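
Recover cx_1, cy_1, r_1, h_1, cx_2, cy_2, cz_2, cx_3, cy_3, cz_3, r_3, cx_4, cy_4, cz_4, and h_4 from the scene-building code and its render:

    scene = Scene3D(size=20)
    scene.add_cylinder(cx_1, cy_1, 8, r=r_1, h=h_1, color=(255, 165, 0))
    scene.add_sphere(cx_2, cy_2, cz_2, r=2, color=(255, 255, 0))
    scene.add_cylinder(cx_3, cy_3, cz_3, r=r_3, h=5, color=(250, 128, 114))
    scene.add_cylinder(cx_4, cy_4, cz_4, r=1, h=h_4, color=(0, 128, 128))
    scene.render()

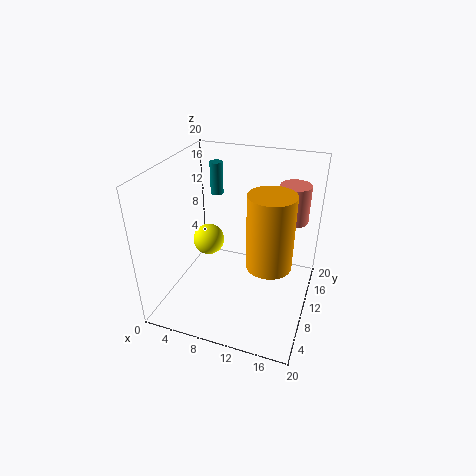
cx_1 = 15
cy_1 = 8
r_1 = 3
h_1 = 10
cx_2 = 7
cy_2 = 7
cz_2 = 11
cx_3 = 17
cy_3 = 12
cz_3 = 13
r_3 = 2
cx_4 = 4
cy_4 = 17
cz_4 = 13
h_4 = 5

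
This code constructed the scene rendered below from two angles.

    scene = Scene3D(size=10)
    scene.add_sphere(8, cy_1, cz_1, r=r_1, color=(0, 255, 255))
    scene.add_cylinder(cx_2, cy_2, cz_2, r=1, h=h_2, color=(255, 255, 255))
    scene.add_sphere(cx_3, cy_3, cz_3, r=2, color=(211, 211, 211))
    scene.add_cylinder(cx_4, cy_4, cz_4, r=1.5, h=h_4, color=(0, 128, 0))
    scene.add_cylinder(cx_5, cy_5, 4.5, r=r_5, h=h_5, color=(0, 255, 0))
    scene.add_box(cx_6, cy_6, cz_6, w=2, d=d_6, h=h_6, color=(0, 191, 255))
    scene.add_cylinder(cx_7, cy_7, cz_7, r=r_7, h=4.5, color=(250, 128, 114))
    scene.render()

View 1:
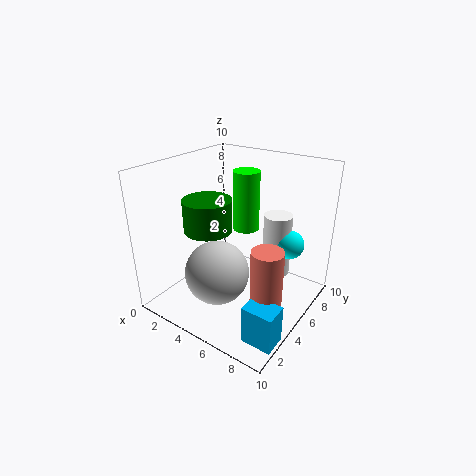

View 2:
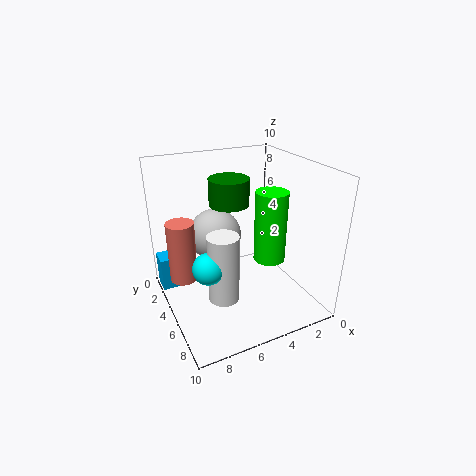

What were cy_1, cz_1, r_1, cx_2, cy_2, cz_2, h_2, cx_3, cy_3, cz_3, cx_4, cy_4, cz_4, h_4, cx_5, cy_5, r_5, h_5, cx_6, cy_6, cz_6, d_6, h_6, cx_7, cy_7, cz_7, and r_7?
cy_1 = 7, cz_1 = 4.5, r_1 = 1, cx_2 = 7, cy_2 = 7, cz_2 = 2, h_2 = 4.5, cx_3 = 5.5, cy_3 = 2, cz_3 = 4, cx_4 = 4.5, cy_4 = 2.5, cz_4 = 6.5, h_4 = 2, cx_5 = 4, cy_5 = 7.5, r_5 = 1, h_5 = 4.5, cx_6 = 8, cy_6 = 1, cz_6 = 0.5, d_6 = 1.5, h_6 = 2.5, cx_7 = 8.5, cy_7 = 3, cz_7 = 1.5, r_7 = 1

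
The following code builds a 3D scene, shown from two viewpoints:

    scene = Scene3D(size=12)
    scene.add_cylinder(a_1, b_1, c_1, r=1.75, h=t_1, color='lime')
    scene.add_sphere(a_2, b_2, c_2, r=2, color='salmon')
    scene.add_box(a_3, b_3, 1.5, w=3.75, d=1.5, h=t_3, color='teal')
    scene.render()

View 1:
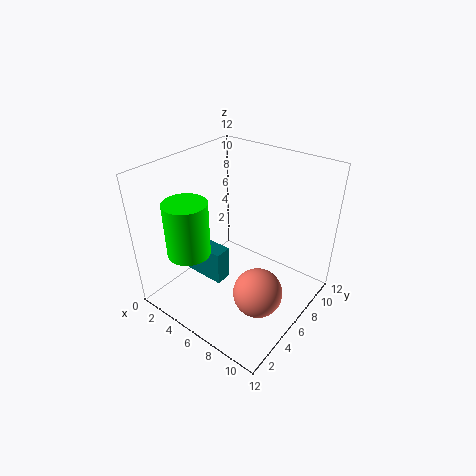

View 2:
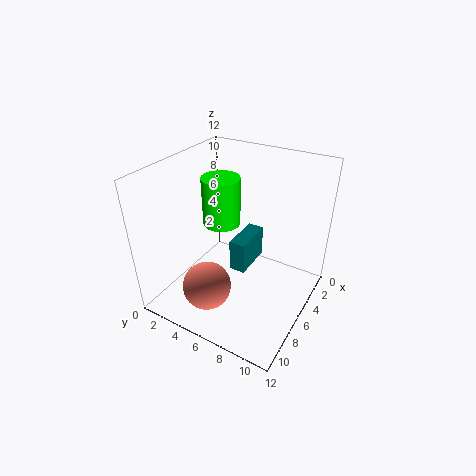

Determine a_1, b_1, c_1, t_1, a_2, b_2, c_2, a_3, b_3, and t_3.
a_1 = 3.5
b_1 = 2.75
c_1 = 5.25
t_1 = 4.5
a_2 = 9
b_2 = 4.75
c_2 = 2.5
a_3 = 1.25
b_3 = 4.5
t_3 = 3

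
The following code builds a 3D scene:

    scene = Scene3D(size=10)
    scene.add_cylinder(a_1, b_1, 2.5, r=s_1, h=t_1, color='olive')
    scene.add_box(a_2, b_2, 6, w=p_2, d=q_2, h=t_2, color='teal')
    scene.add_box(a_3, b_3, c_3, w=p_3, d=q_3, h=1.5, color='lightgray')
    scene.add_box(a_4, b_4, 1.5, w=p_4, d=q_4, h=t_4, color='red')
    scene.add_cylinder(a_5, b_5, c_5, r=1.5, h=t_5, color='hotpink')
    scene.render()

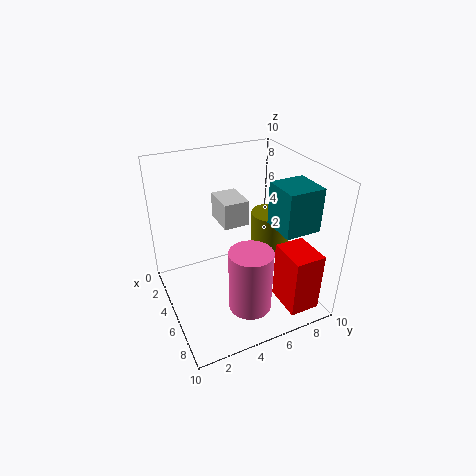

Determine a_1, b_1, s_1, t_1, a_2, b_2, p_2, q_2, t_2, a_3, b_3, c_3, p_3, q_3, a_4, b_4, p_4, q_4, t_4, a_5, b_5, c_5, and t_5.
a_1 = 3.5
b_1 = 8.5
s_1 = 1.5
t_1 = 3
a_2 = 5.5
b_2 = 7
p_2 = 2.5
q_2 = 2.5
t_2 = 3
a_3 = 5.5
b_3 = 3
c_3 = 7.5
p_3 = 2
q_3 = 1.5
a_4 = 7.5
b_4 = 6.5
p_4 = 2.5
q_4 = 2
t_4 = 4
a_5 = 7
b_5 = 5
c_5 = 0.5
t_5 = 4.5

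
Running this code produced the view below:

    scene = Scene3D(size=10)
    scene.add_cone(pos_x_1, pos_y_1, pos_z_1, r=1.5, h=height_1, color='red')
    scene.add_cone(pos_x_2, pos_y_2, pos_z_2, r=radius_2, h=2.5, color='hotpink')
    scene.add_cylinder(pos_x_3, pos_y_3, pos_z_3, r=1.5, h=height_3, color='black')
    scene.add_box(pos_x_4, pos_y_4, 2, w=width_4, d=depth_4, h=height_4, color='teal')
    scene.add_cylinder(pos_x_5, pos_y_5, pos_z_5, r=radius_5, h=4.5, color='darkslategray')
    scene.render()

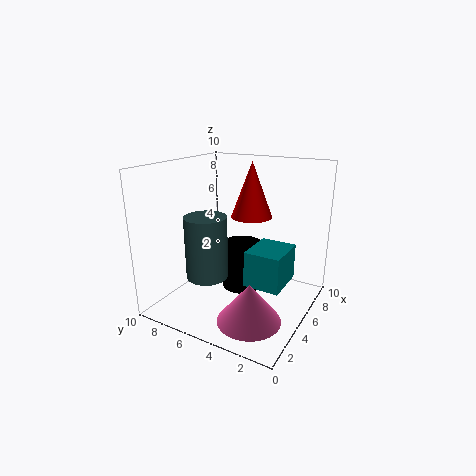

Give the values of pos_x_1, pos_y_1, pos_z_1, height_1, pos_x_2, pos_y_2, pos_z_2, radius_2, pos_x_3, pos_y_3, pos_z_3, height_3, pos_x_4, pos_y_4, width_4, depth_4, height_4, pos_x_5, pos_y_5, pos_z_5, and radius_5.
pos_x_1 = 7
pos_y_1 = 5
pos_z_1 = 6
height_1 = 4
pos_x_2 = 2
pos_y_2 = 2.5
pos_z_2 = 1
radius_2 = 2
pos_x_3 = 6.5
pos_y_3 = 5.5
pos_z_3 = 0.5
height_3 = 3.5
pos_x_4 = 4
pos_y_4 = 1.5
width_4 = 3
depth_4 = 2.5
height_4 = 2.5
pos_x_5 = 4
pos_y_5 = 7
pos_z_5 = 2
radius_5 = 1.5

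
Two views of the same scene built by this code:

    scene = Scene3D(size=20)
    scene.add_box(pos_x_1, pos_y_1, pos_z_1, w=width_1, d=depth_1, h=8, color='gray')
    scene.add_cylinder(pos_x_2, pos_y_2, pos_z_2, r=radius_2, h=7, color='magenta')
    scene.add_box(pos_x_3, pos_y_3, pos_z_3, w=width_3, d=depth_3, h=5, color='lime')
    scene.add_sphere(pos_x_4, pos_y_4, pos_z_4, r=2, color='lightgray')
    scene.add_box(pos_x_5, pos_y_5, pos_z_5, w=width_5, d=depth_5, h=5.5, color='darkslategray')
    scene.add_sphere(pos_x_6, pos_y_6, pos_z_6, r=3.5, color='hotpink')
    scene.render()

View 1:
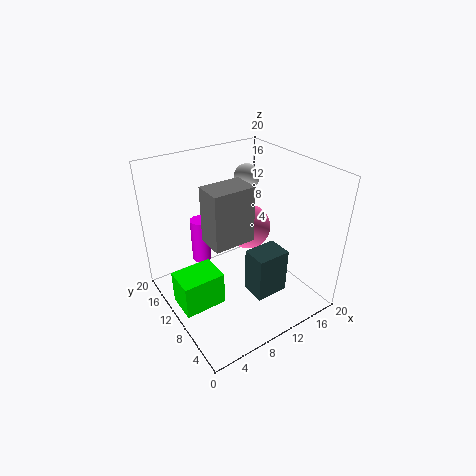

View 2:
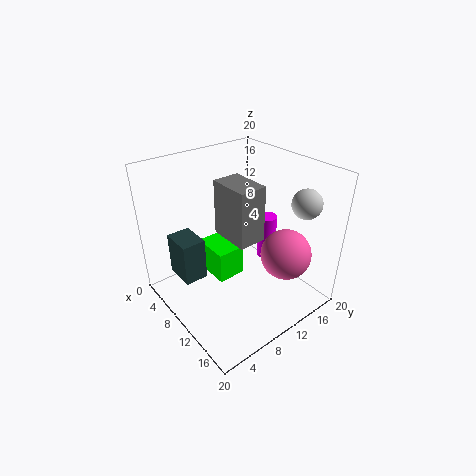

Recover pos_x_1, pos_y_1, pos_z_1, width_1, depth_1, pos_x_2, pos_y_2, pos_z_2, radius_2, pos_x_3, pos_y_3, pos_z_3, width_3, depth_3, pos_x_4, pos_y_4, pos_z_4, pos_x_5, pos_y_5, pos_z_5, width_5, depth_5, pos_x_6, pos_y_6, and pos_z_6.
pos_x_1 = 6
pos_y_1 = 9
pos_z_1 = 9.5
width_1 = 6
depth_1 = 4
pos_x_2 = 8
pos_y_2 = 17.5
pos_z_2 = 3
radius_2 = 1.5
pos_x_3 = 1
pos_y_3 = 9
pos_z_3 = 0.5
width_3 = 6
depth_3 = 4.5
pos_x_4 = 16
pos_y_4 = 16.5
pos_z_4 = 15.5
pos_x_5 = 7
pos_y_5 = 1
pos_z_5 = 7
width_5 = 4
depth_5 = 3
pos_x_6 = 15
pos_y_6 = 14.5
pos_z_6 = 8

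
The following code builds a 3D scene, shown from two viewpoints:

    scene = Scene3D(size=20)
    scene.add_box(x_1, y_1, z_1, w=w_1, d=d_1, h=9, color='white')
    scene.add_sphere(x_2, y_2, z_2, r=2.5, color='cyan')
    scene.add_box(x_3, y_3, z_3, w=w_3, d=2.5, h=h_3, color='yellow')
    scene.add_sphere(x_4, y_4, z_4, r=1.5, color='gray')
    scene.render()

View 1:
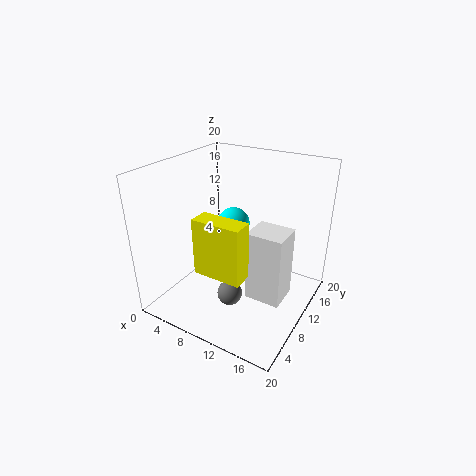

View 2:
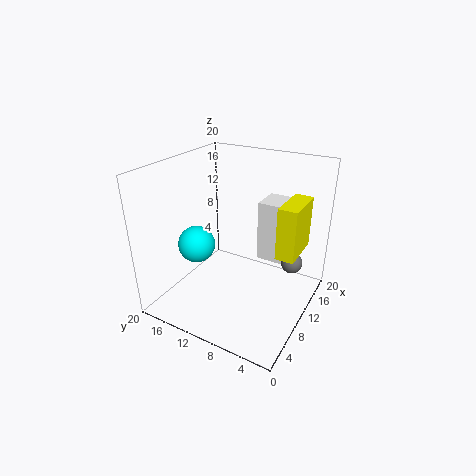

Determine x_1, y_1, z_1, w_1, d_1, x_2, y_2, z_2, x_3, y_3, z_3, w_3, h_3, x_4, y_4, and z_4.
x_1 = 14
y_1 = 5
z_1 = 5
w_1 = 4.5
d_1 = 4
x_2 = 6.5
y_2 = 14.5
z_2 = 9.5
x_3 = 9
y_3 = 1.5
z_3 = 9
w_3 = 6
h_3 = 7
x_4 = 13
y_4 = 3
z_4 = 6.5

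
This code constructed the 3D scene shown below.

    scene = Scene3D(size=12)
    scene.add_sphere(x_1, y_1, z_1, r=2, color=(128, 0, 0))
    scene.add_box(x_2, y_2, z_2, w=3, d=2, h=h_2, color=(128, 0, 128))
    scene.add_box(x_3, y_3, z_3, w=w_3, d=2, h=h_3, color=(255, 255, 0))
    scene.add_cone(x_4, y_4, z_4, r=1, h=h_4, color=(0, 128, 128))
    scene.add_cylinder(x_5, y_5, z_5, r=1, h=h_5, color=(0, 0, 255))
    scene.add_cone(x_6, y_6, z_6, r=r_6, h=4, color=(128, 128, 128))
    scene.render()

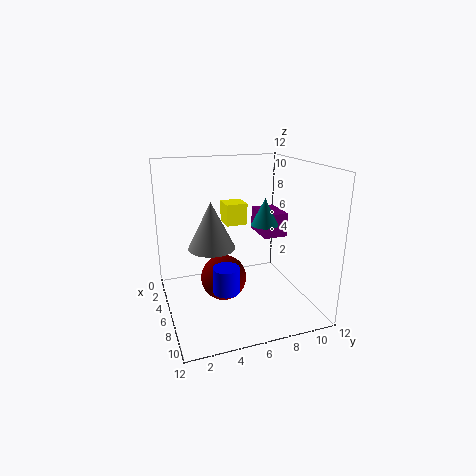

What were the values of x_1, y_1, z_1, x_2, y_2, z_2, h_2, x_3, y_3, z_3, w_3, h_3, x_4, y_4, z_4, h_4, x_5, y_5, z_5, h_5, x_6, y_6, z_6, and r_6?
x_1 = 5, y_1 = 5, z_1 = 2, x_2 = 4, y_2 = 8, z_2 = 6, h_2 = 2, x_3 = 1, y_3 = 6, z_3 = 6, w_3 = 2, h_3 = 2, x_4 = 9, y_4 = 7, z_4 = 8, h_4 = 2, x_5 = 9, y_5 = 4, z_5 = 3, h_5 = 2, x_6 = 5, y_6 = 4, z_6 = 5, r_6 = 2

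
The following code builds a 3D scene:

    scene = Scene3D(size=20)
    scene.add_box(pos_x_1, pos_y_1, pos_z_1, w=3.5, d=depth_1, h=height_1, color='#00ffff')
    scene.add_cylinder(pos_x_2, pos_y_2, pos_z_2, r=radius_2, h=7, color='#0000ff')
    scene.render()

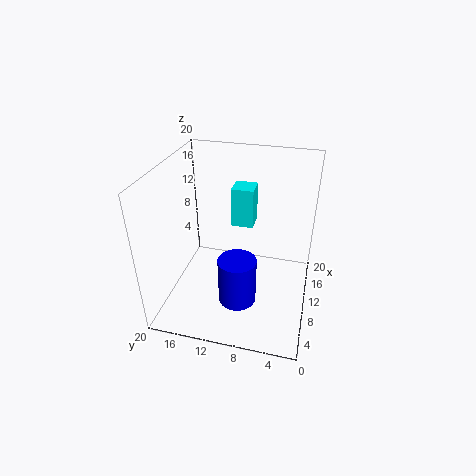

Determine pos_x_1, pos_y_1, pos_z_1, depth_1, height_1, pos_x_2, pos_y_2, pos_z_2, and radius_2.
pos_x_1 = 16.25; pos_y_1 = 9.25; pos_z_1 = 8; depth_1 = 3.5; height_1 = 6.25; pos_x_2 = 8.5; pos_y_2 = 9.75; pos_z_2 = 0.25; radius_2 = 2.75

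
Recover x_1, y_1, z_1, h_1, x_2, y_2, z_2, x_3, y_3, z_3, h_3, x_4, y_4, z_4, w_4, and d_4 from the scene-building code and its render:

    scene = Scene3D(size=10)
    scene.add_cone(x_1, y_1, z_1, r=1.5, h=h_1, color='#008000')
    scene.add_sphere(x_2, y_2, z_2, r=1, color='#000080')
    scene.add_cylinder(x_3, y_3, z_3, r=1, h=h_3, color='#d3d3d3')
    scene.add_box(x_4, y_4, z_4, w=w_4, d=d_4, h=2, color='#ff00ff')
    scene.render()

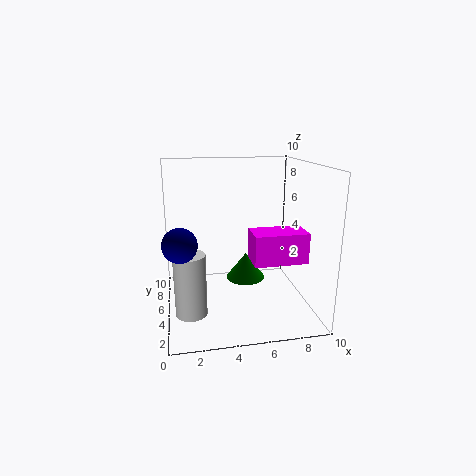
x_1 = 6, y_1 = 7, z_1 = 1, h_1 = 2, x_2 = 1, y_2 = 1.5, z_2 = 6, x_3 = 1.5, y_3 = 2.5, z_3 = 1, h_3 = 4, x_4 = 5.5, y_4 = 2, z_4 = 4, w_4 = 3.5, d_4 = 2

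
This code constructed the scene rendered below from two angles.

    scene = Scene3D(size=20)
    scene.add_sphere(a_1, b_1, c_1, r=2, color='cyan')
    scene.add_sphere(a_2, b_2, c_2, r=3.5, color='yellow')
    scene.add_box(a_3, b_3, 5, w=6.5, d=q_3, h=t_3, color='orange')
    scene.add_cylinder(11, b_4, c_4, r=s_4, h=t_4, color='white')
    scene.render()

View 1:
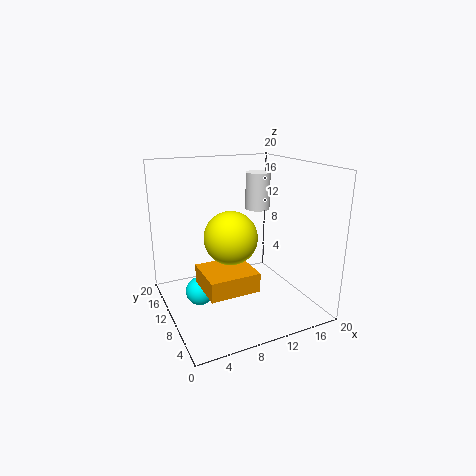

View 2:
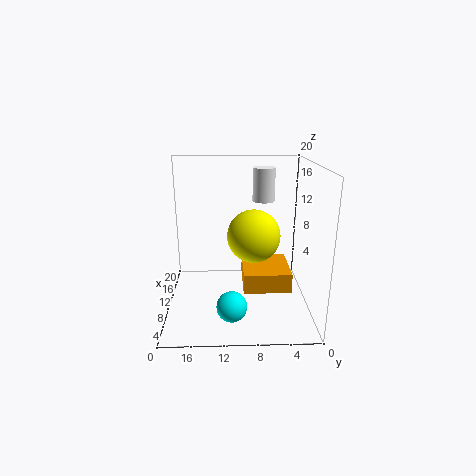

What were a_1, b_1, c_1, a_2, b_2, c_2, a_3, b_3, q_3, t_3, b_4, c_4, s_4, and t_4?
a_1 = 4.5; b_1 = 11; c_1 = 2.5; a_2 = 8; b_2 = 8; c_2 = 11; a_3 = 3.5; b_3 = 3.5; q_3 = 6; t_3 = 2.5; b_4 = 6.5; c_4 = 15; s_4 = 1.5; t_4 = 4.5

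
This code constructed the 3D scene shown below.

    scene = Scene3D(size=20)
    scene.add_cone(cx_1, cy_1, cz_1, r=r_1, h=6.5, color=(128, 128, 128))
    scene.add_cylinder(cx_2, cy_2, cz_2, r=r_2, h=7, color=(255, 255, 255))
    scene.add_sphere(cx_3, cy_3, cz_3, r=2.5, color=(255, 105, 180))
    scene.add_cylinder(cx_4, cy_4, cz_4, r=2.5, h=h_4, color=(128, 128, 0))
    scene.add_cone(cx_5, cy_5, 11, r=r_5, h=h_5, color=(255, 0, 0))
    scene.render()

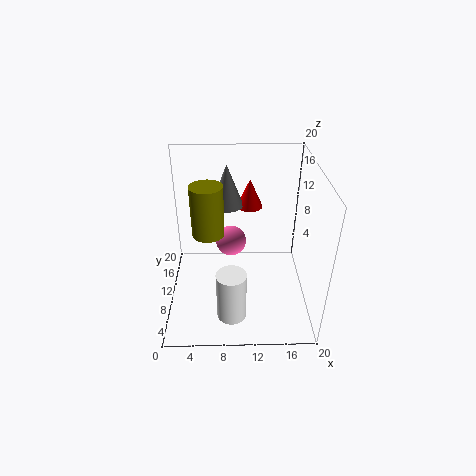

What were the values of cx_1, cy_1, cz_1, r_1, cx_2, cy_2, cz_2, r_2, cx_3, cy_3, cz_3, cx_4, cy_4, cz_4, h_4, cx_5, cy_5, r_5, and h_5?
cx_1 = 8.5, cy_1 = 17, cz_1 = 11.5, r_1 = 2.5, cx_2 = 9, cy_2 = 4.5, cz_2 = 1, r_2 = 2, cx_3 = 9, cy_3 = 17.5, cz_3 = 4.5, cx_4 = 5.5, cy_4 = 15, cz_4 = 7.5, h_4 = 8, cx_5 = 12, cy_5 = 17.5, r_5 = 2, h_5 = 4.5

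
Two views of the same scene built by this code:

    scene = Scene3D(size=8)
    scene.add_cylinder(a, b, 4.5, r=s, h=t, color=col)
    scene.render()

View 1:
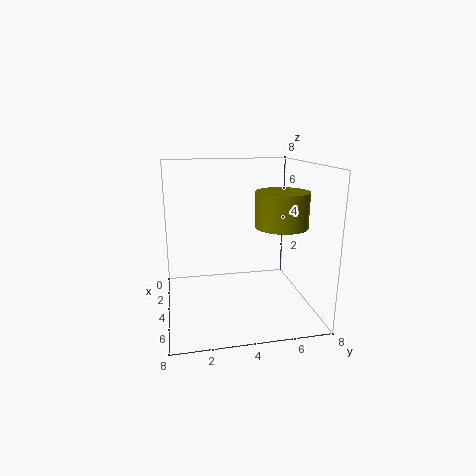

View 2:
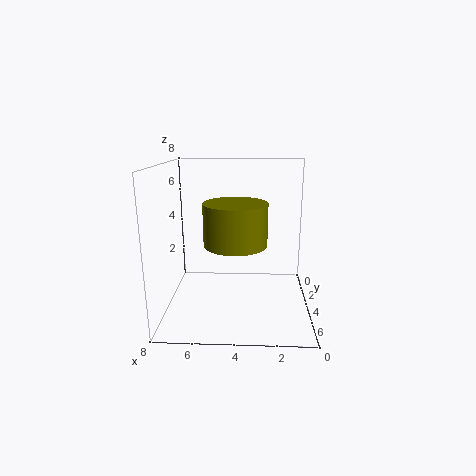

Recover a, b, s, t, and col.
a = 4, b = 6.5, s = 1.5, t = 2, col = 'olive'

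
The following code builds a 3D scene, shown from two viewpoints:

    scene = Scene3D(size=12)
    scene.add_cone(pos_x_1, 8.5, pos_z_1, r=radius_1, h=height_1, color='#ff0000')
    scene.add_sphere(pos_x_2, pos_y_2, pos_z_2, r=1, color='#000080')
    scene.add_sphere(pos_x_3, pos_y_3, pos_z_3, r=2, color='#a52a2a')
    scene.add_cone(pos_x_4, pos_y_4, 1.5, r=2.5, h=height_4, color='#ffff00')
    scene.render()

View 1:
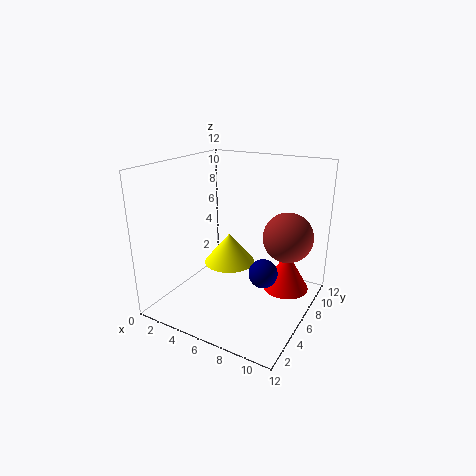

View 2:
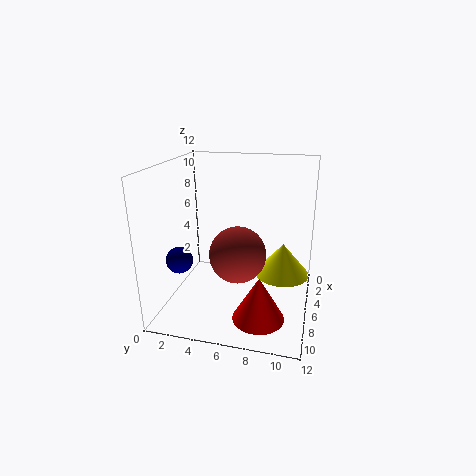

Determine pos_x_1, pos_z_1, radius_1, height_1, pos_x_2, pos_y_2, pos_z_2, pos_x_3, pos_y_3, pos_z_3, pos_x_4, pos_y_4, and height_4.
pos_x_1 = 9.5; pos_z_1 = 1; radius_1 = 2; height_1 = 3.5; pos_x_2 = 10; pos_y_2 = 2.5; pos_z_2 = 5.5; pos_x_3 = 10; pos_y_3 = 7; pos_z_3 = 6.5; pos_x_4 = 3; pos_y_4 = 9.5; height_4 = 3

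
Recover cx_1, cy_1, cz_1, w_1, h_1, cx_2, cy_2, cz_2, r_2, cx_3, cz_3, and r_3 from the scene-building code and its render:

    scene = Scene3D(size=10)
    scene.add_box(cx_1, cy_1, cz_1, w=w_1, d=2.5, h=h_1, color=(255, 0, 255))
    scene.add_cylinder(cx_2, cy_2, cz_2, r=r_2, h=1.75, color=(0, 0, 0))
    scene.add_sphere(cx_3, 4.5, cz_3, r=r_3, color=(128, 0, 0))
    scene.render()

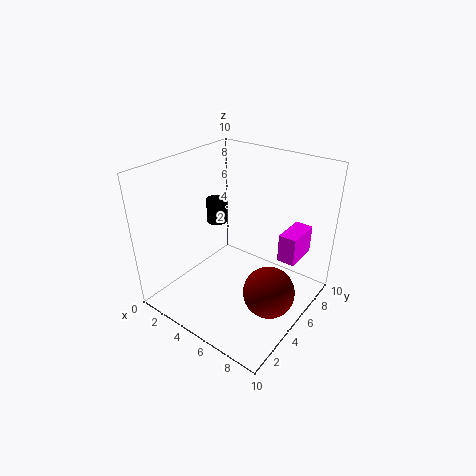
cx_1 = 7.5, cy_1 = 6.25, cz_1 = 3.5, w_1 = 1.25, h_1 = 2, cx_2 = 2.5, cy_2 = 5.75, cz_2 = 5.25, r_2 = 0.75, cx_3 = 8, cz_3 = 2, r_3 = 1.75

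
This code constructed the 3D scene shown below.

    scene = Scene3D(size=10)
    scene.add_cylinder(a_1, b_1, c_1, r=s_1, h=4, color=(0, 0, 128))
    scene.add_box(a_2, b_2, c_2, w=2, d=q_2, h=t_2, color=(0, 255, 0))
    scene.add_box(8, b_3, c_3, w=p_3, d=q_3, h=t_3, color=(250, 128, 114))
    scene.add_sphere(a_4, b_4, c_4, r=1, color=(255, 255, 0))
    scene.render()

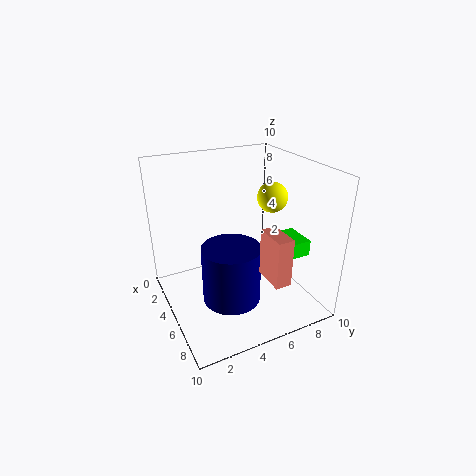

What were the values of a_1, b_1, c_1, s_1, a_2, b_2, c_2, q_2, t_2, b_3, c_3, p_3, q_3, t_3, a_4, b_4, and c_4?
a_1 = 6
b_1 = 4
c_1 = 1
s_1 = 2
a_2 = 7
b_2 = 6
c_2 = 5
q_2 = 2
t_2 = 1
b_3 = 5
c_3 = 4
p_3 = 2
q_3 = 1
t_3 = 3
a_4 = 6
b_4 = 7
c_4 = 8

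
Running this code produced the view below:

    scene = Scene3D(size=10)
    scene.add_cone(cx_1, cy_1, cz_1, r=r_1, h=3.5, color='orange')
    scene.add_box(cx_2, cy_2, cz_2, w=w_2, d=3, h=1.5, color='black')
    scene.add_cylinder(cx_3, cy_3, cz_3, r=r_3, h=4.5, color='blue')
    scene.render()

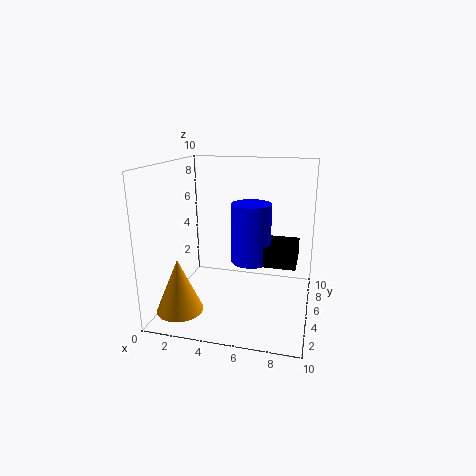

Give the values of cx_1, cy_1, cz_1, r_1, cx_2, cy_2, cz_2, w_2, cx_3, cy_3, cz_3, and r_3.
cx_1 = 2, cy_1 = 1.5, cz_1 = 1, r_1 = 1.5, cx_2 = 6.5, cy_2 = 6, cz_2 = 2.5, w_2 = 2.5, cx_3 = 5.5, cy_3 = 7, cz_3 = 2.5, r_3 = 1.5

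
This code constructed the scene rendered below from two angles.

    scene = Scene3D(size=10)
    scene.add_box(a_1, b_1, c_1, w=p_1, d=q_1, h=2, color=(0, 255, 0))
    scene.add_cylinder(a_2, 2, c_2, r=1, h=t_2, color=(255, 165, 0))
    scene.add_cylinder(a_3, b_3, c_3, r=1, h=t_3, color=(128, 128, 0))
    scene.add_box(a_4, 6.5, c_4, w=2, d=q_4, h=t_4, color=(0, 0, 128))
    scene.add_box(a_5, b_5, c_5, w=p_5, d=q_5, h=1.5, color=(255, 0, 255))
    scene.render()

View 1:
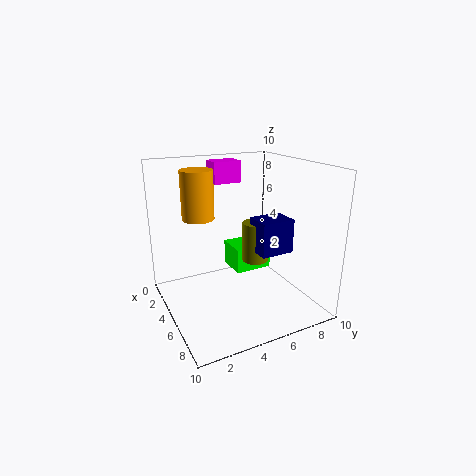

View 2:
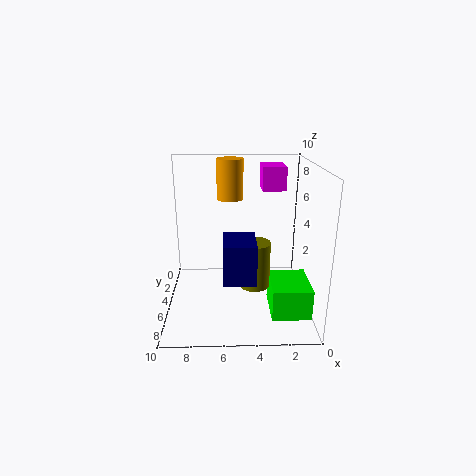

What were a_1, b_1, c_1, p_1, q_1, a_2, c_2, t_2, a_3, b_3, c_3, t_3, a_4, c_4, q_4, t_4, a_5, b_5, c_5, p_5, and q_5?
a_1 = 0.5, b_1 = 6, c_1 = 1, p_1 = 2.5, q_1 = 3, a_2 = 5.5, c_2 = 7, t_2 = 3, a_3 = 4, b_3 = 7, c_3 = 2.5, t_3 = 3, a_4 = 4, c_4 = 3.5, q_4 = 2.5, t_4 = 2.5, a_5 = 2, b_5 = 4, c_5 = 8.5, p_5 = 1.5, q_5 = 2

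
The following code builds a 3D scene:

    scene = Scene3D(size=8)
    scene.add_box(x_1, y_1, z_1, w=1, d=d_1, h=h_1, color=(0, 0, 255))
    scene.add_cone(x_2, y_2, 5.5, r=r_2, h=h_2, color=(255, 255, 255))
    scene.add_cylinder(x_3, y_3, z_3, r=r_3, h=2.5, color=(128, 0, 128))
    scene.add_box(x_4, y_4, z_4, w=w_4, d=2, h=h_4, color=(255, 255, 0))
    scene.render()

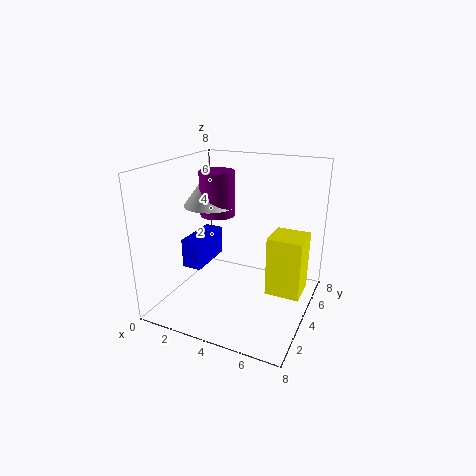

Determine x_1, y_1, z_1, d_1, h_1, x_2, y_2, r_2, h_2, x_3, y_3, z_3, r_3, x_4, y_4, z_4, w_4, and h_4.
x_1 = 2, y_1 = 1.5, z_1 = 3, d_1 = 2.5, h_1 = 1.5, x_2 = 2, y_2 = 4.5, r_2 = 1.5, h_2 = 2, x_3 = 2.5, y_3 = 4.5, z_3 = 5, r_3 = 1, x_4 = 5.5, y_4 = 4.5, z_4 = 0.5, w_4 = 2, h_4 = 3.5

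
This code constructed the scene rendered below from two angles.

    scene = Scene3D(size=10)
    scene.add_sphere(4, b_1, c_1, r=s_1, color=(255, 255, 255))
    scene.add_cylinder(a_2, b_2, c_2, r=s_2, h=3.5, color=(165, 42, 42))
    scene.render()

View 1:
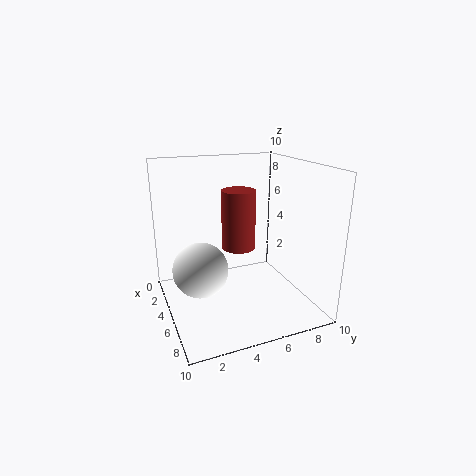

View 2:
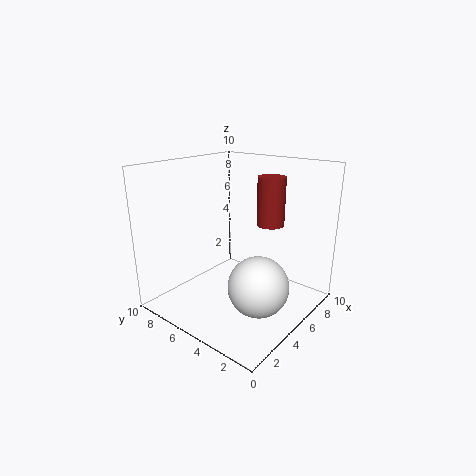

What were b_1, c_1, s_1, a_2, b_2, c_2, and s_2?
b_1 = 2.5; c_1 = 2.5; s_1 = 2; a_2 = 7.5; b_2 = 4; c_2 = 5.5; s_2 = 1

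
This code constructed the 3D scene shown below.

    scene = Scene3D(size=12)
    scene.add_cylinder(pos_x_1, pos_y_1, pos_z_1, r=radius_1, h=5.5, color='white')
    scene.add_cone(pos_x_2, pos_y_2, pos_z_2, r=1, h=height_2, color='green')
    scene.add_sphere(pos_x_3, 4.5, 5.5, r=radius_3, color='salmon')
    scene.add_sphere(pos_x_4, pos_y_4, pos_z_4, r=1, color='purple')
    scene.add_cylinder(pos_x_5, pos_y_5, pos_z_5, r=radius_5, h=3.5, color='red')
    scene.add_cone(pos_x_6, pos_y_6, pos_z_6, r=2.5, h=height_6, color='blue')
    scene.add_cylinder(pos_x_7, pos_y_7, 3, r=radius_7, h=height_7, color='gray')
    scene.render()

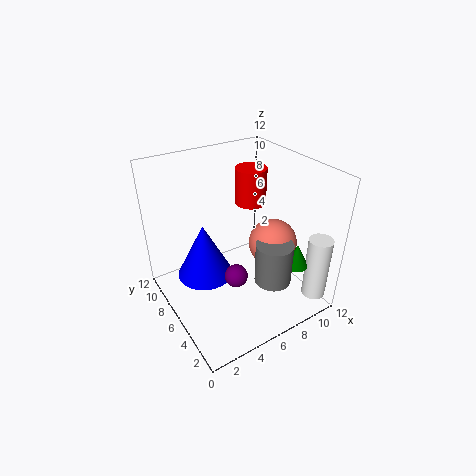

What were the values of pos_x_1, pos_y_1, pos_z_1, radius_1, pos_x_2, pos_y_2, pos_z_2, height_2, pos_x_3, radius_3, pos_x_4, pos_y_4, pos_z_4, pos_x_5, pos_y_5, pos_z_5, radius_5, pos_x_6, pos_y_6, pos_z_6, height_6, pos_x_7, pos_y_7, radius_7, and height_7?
pos_x_1 = 11; pos_y_1 = 1.5; pos_z_1 = 1; radius_1 = 1; pos_x_2 = 9.5; pos_y_2 = 2.5; pos_z_2 = 4; height_2 = 2; pos_x_3 = 8.5; radius_3 = 2; pos_x_4 = 5.5; pos_y_4 = 5.5; pos_z_4 = 2.5; pos_x_5 = 10; pos_y_5 = 10; pos_z_5 = 6.5; radius_5 = 1.5; pos_x_6 = 4; pos_y_6 = 8.5; pos_z_6 = 1.5; height_6 = 5; pos_x_7 = 7.5; pos_y_7 = 3; radius_7 = 1.5; height_7 = 3.5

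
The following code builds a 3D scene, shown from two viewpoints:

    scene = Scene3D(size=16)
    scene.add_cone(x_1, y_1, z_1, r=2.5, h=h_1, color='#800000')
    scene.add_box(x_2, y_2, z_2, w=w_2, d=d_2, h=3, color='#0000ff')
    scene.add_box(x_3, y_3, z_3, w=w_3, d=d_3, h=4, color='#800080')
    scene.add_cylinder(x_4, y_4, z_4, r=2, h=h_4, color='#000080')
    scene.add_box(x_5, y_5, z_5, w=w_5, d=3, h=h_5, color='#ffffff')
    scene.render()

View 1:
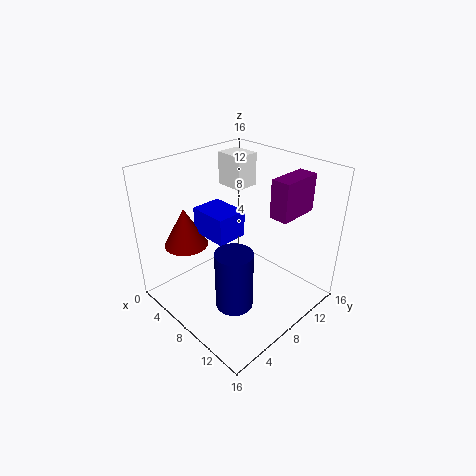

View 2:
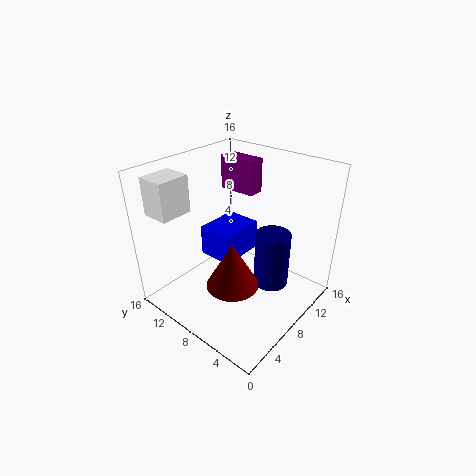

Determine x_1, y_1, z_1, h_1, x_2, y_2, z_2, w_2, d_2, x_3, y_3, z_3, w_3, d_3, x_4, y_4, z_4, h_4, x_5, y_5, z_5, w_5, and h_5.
x_1 = 3; y_1 = 4.5; z_1 = 6.5; h_1 = 4.5; x_2 = 3.5; y_2 = 5.5; z_2 = 8; w_2 = 4.5; d_2 = 3.5; x_3 = 11.5; y_3 = 9; z_3 = 11.5; w_3 = 2; d_3 = 4.5; x_4 = 10.5; y_4 = 5; z_4 = 2; h_4 = 6.5; x_5 = 1; y_5 = 11.5; z_5 = 11.5; w_5 = 3.5; h_5 = 4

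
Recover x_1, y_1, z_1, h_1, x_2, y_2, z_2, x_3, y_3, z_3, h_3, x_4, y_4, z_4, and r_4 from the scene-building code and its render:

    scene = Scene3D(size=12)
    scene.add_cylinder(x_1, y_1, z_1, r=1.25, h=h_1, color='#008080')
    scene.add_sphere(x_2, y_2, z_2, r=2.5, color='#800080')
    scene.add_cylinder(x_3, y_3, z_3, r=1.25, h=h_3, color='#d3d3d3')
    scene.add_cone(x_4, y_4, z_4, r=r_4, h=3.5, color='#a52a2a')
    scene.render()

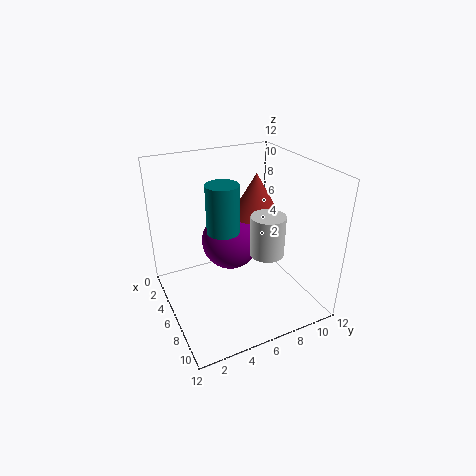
x_1 = 7, y_1 = 4.25, z_1 = 7.5, h_1 = 3.75, x_2 = 4.5, y_2 = 6, z_2 = 5, x_3 = 9.75, y_3 = 6.5, z_3 = 6.5, h_3 = 3, x_4 = 5.75, y_4 = 7.75, z_4 = 7.75, r_4 = 2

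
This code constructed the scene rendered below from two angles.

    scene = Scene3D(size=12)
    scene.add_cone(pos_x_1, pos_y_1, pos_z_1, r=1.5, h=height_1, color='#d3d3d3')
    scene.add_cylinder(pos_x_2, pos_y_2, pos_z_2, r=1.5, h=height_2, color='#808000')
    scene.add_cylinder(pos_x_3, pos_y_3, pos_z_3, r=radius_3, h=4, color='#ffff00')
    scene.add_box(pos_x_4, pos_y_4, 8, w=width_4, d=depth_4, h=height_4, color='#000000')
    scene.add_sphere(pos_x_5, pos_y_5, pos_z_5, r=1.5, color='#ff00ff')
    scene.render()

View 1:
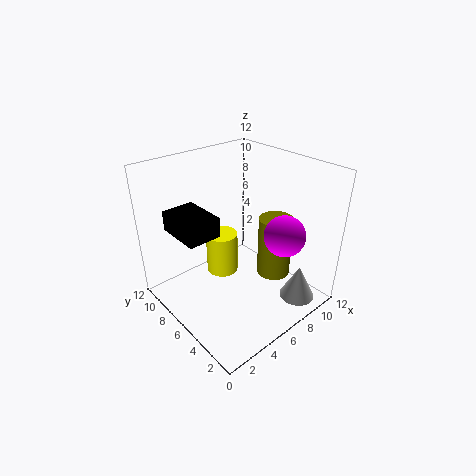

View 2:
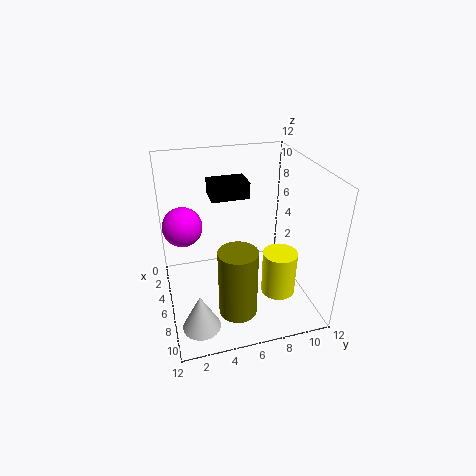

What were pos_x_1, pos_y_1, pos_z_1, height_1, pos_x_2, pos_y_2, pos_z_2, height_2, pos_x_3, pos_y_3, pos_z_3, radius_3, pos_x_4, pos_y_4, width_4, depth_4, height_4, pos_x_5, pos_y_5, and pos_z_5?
pos_x_1 = 9.5
pos_y_1 = 2
pos_z_1 = 0.5
height_1 = 3
pos_x_2 = 9.5
pos_y_2 = 5
pos_z_2 = 1.5
height_2 = 5.5
pos_x_3 = 7
pos_y_3 = 9.5
pos_z_3 = 0.5
radius_3 = 1.5
pos_x_4 = 0.5
pos_y_4 = 4.5
width_4 = 2.5
depth_4 = 3.5
height_4 = 1.5
pos_x_5 = 6.5
pos_y_5 = 1.5
pos_z_5 = 8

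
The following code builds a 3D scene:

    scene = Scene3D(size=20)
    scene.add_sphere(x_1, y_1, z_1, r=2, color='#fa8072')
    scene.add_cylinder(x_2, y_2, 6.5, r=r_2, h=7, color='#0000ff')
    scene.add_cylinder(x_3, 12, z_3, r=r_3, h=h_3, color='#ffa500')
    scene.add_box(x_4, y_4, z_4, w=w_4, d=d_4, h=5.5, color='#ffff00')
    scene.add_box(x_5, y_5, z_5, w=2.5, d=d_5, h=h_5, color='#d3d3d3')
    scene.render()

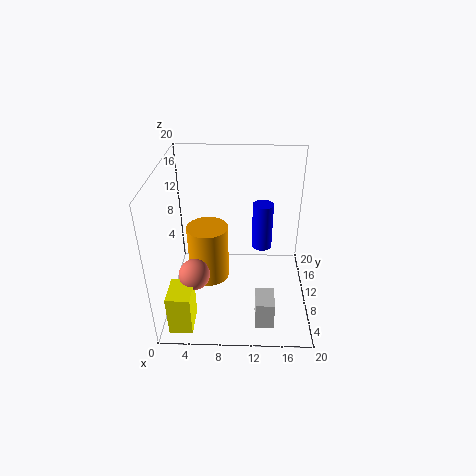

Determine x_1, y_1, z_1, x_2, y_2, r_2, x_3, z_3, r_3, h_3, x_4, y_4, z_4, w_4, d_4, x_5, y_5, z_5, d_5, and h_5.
x_1 = 4.5, y_1 = 5, z_1 = 7.5, x_2 = 13.5, y_2 = 13.5, r_2 = 1.5, x_3 = 5.5, z_3 = 2, r_3 = 3, h_3 = 8.5, x_4 = 1.5, y_4 = 0.5, z_4 = 1.5, w_4 = 3, d_4 = 4, x_5 = 12.5, y_5 = 2.5, z_5 = 0.5, d_5 = 3.5, h_5 = 4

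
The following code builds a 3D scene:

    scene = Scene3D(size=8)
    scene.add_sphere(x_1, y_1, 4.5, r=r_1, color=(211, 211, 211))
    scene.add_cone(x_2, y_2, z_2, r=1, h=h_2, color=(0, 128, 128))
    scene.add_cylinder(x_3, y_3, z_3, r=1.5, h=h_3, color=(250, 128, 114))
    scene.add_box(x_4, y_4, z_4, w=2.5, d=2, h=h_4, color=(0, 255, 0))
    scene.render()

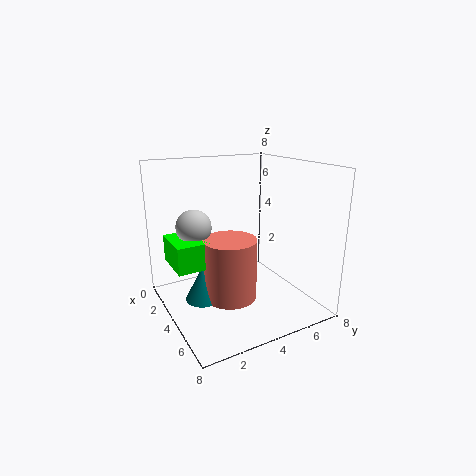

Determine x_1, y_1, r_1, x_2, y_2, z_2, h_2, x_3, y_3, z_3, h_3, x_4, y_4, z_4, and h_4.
x_1 = 2.5, y_1 = 2, r_1 = 1, x_2 = 3.5, y_2 = 2, z_2 = 0.5, h_2 = 2, x_3 = 4, y_3 = 3.5, z_3 = 0.5, h_3 = 3.5, x_4 = 1.5, y_4 = 0.5, z_4 = 2.5, h_4 = 1.5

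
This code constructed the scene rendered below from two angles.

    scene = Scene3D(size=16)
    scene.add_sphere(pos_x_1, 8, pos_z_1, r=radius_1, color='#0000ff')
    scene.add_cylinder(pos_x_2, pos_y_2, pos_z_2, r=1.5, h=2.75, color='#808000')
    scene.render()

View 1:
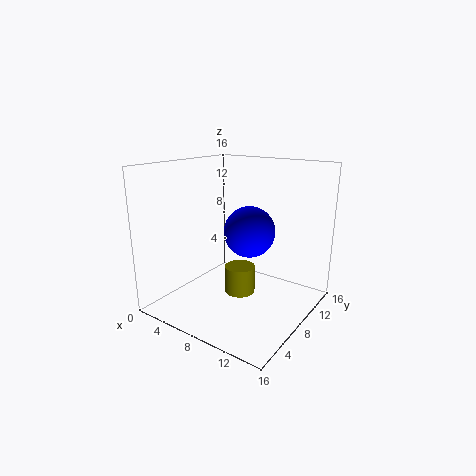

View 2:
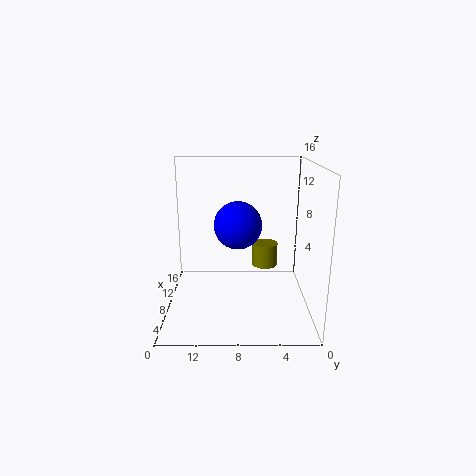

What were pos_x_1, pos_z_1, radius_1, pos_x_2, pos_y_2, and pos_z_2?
pos_x_1 = 9.5
pos_z_1 = 9
radius_1 = 2.75
pos_x_2 = 10.5
pos_y_2 = 4.75
pos_z_2 = 3.75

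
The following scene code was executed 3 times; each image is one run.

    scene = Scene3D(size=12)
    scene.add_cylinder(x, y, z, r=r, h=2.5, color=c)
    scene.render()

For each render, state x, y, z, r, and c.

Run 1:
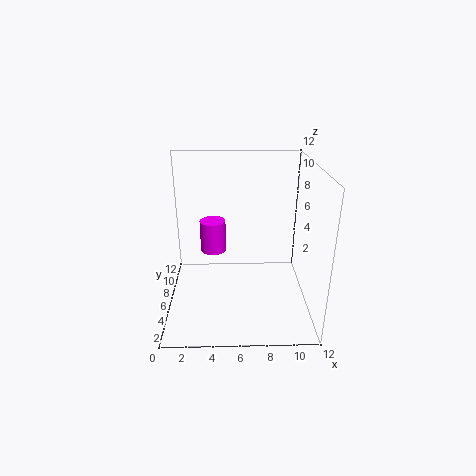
x = 4
y = 5
z = 5.5
r = 1
c = 'magenta'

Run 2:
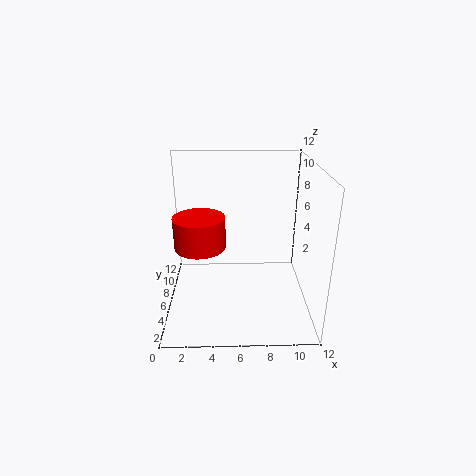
x = 3
y = 4.5
z = 6
r = 2
c = 'red'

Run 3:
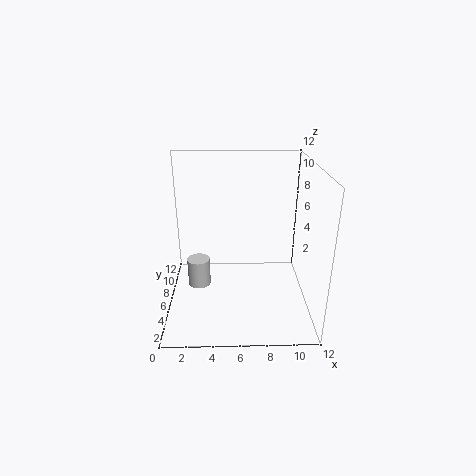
x = 2.5
y = 7
z = 1
r = 1
c = 'lightgray'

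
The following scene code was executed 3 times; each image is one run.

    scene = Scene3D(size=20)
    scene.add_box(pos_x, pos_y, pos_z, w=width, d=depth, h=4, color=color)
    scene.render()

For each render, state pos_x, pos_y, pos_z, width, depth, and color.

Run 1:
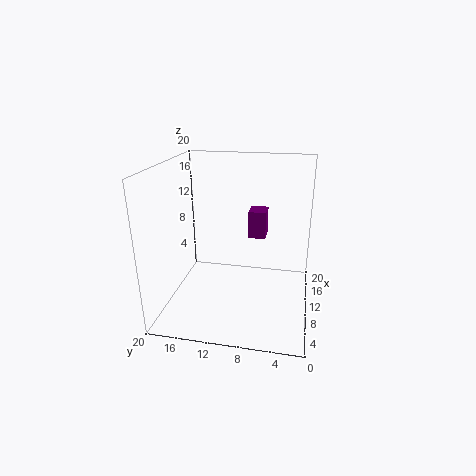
pos_x = 12.5; pos_y = 6.5; pos_z = 9; width = 3; depth = 2.5; color = 'purple'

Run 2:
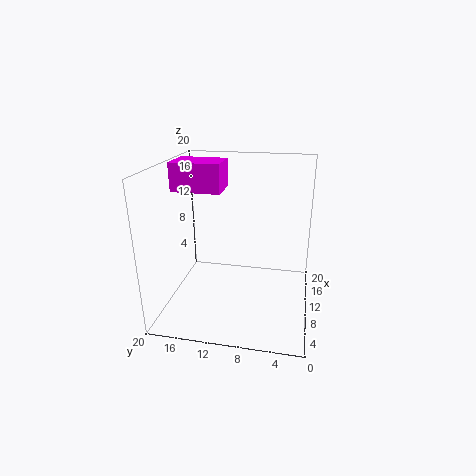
pos_x = 10; pos_y = 12.5; pos_z = 16; width = 5; depth = 7; color = 'magenta'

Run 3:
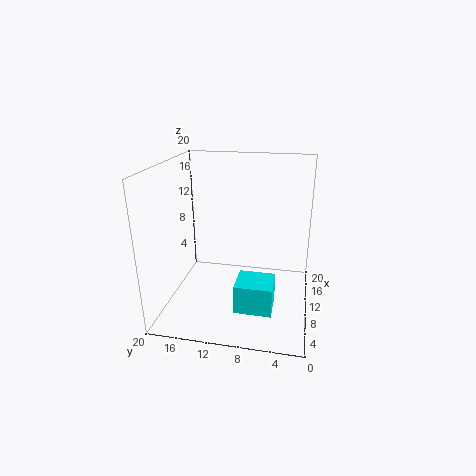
pos_x = 4.5; pos_y = 4.5; pos_z = 1.5; width = 4.5; depth = 5; color = 'cyan'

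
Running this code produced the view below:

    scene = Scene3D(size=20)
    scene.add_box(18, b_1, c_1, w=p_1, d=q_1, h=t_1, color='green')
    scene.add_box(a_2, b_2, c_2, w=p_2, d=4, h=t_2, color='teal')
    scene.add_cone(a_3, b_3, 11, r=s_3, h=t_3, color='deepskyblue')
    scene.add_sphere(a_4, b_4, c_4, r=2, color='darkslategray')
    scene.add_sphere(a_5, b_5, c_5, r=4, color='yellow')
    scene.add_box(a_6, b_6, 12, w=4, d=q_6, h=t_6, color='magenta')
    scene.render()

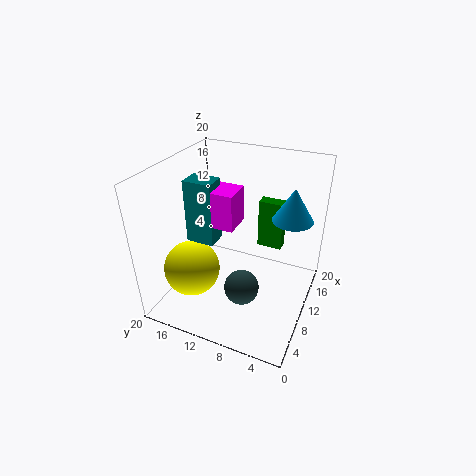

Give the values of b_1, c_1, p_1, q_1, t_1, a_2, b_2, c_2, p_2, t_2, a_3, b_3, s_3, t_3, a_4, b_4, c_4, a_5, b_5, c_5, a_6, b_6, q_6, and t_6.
b_1 = 6, c_1 = 4, p_1 = 2, q_1 = 4, t_1 = 8, a_2 = 8, b_2 = 13, c_2 = 9, p_2 = 3, t_2 = 9, a_3 = 16, b_3 = 4, s_3 = 3, t_3 = 5, a_4 = 2, b_4 = 6, c_4 = 9, a_5 = 7, b_5 = 16, c_5 = 5, a_6 = 8, b_6 = 10, q_6 = 7, t_6 = 5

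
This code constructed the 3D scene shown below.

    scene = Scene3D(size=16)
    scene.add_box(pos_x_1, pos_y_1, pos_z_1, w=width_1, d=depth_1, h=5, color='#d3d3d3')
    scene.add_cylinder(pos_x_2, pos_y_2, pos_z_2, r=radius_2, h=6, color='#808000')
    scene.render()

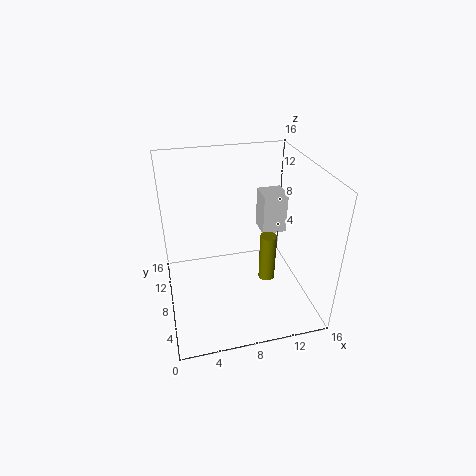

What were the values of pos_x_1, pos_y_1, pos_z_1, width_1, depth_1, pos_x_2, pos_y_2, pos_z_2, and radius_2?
pos_x_1 = 12
pos_y_1 = 11
pos_z_1 = 6
width_1 = 3
depth_1 = 3
pos_x_2 = 12
pos_y_2 = 9
pos_z_2 = 1
radius_2 = 1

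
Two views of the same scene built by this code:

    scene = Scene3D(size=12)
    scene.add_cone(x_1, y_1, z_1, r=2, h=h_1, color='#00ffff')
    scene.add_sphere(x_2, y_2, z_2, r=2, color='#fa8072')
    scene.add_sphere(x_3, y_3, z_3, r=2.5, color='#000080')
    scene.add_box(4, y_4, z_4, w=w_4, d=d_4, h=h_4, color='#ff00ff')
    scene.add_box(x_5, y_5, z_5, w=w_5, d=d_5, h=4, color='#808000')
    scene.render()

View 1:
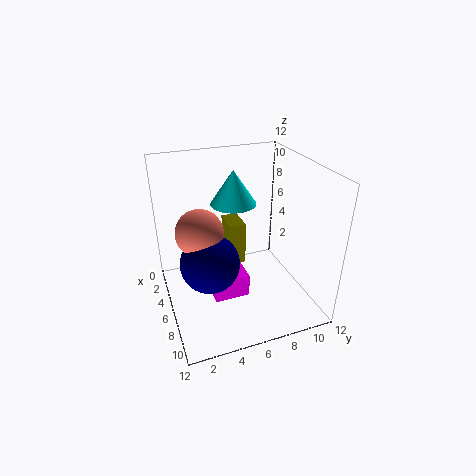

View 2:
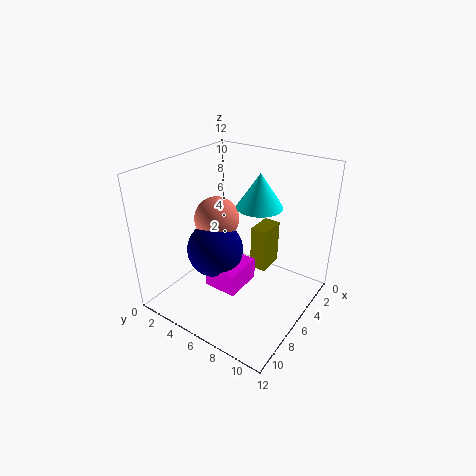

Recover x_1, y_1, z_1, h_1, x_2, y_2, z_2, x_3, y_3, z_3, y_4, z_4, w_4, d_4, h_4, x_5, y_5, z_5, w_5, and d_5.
x_1 = 3.5
y_1 = 6.5
z_1 = 8
h_1 = 3
x_2 = 5
y_2 = 3
z_2 = 6.5
x_3 = 6
y_3 = 3.5
z_3 = 4
y_4 = 3.5
z_4 = 1
w_4 = 3.5
d_4 = 3
h_4 = 2
x_5 = 1.5
y_5 = 6
z_5 = 2
w_5 = 2.5
d_5 = 1.5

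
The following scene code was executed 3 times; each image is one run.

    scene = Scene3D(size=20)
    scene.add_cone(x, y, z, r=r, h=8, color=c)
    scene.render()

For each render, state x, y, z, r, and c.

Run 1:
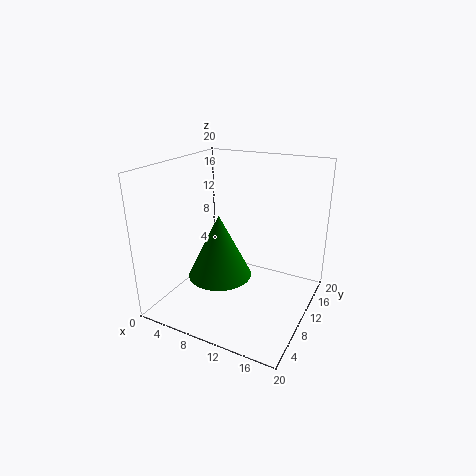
x = 10; y = 5; z = 7; r = 4; c = 'green'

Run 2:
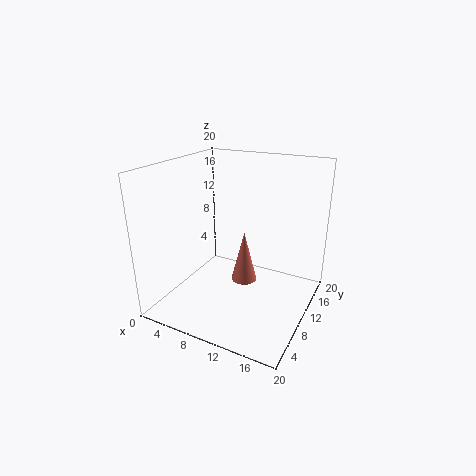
x = 9; y = 14; z = 1; r = 2; c = 'salmon'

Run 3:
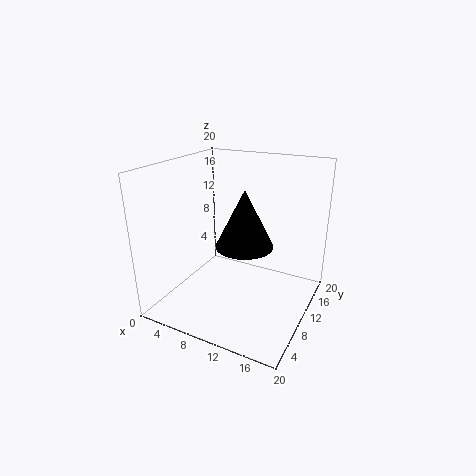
x = 11; y = 10; z = 9; r = 4; c = 'black'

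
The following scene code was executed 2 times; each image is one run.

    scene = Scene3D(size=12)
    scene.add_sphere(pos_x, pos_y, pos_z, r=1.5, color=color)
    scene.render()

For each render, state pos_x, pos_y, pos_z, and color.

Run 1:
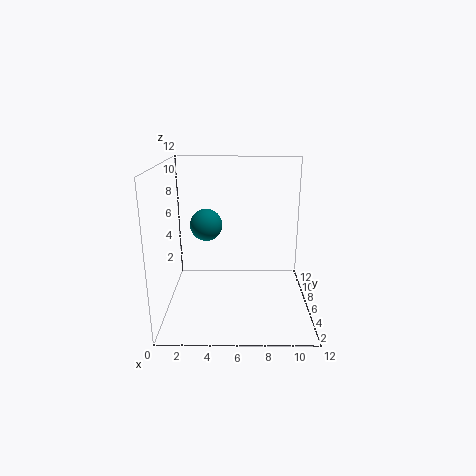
pos_x = 3, pos_y = 9.5, pos_z = 6, color = 'teal'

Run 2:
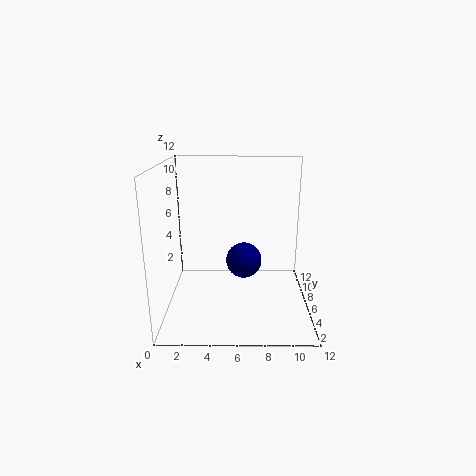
pos_x = 6.5, pos_y = 6, pos_z = 4, color = 'navy'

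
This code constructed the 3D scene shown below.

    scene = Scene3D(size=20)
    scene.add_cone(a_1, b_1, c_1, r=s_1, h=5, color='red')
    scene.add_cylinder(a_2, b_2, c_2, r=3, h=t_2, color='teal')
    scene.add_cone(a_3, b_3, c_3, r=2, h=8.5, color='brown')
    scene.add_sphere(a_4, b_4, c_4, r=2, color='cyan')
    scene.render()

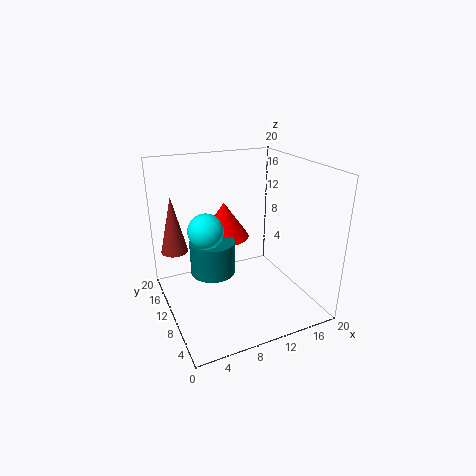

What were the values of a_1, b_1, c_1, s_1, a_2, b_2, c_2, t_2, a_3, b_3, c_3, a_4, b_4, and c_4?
a_1 = 9
b_1 = 12.5
c_1 = 9.5
s_1 = 3.5
a_2 = 6
b_2 = 9.5
c_2 = 6
t_2 = 4.5
a_3 = 2.5
b_3 = 16.5
c_3 = 6.5
a_4 = 3.5
b_4 = 4.5
c_4 = 14.5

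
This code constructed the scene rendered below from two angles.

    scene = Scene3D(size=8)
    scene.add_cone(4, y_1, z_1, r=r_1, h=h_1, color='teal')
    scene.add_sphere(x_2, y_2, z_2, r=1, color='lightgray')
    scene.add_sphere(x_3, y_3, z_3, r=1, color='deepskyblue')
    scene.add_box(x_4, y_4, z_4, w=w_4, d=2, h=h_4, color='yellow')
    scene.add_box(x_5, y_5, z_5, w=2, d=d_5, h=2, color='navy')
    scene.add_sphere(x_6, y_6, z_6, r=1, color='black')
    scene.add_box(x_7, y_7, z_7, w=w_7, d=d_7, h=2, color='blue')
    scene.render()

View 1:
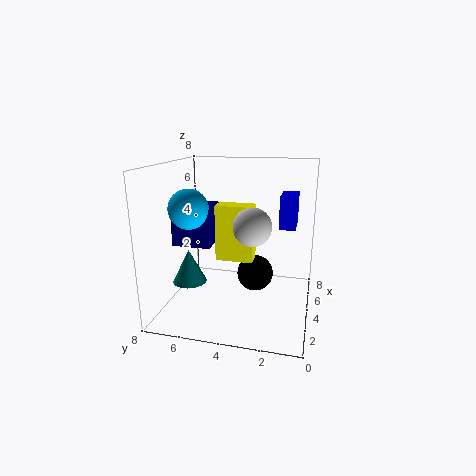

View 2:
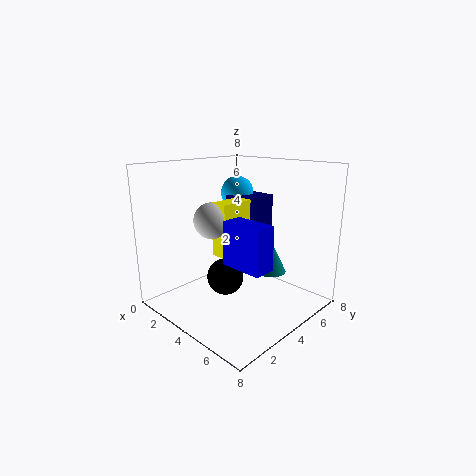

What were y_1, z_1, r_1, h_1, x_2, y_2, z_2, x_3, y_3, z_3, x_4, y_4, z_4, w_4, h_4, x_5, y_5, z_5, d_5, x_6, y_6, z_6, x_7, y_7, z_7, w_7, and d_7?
y_1 = 7; z_1 = 1; r_1 = 1; h_1 = 2; x_2 = 3; y_2 = 3; z_2 = 5; x_3 = 2; y_3 = 6; z_3 = 6; x_4 = 3; y_4 = 3; z_4 = 3; w_4 = 1; h_4 = 3; x_5 = 2; y_5 = 5; z_5 = 4; d_5 = 2; x_6 = 4; y_6 = 3; z_6 = 2; x_7 = 6; y_7 = 1; z_7 = 4; w_7 = 2; d_7 = 1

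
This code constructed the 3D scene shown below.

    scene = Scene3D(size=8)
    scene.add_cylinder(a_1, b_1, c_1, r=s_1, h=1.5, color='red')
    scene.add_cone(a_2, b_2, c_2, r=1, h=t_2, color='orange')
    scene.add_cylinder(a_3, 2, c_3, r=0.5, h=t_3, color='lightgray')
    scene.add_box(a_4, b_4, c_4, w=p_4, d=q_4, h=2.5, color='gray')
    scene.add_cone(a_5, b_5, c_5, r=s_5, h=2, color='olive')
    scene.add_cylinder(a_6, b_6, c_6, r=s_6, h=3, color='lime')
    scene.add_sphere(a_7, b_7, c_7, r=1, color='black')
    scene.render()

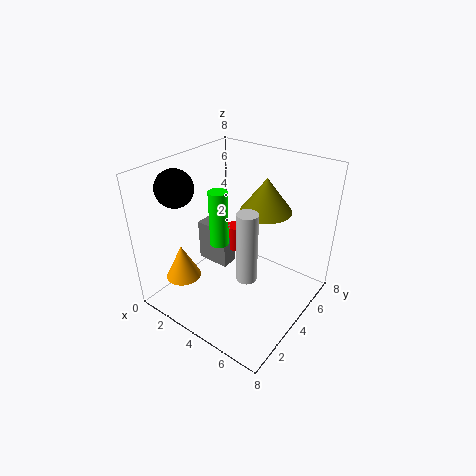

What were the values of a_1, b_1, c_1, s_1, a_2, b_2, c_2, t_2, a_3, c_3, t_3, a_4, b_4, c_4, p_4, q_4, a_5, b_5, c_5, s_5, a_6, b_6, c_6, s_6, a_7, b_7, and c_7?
a_1 = 3, b_1 = 5, c_1 = 2.5, s_1 = 0.5, a_2 = 1.5, b_2 = 2, c_2 = 1.5, t_2 = 2, a_3 = 6, c_3 = 3.5, t_3 = 3.5, a_4 = 1, b_4 = 4, c_4 = 1.5, p_4 = 2, q_4 = 1, a_5 = 4.5, b_5 = 6, c_5 = 5, s_5 = 1.5, a_6 = 3.5, b_6 = 3, c_6 = 4, s_6 = 0.5, a_7 = 1.5, b_7 = 2, c_7 = 7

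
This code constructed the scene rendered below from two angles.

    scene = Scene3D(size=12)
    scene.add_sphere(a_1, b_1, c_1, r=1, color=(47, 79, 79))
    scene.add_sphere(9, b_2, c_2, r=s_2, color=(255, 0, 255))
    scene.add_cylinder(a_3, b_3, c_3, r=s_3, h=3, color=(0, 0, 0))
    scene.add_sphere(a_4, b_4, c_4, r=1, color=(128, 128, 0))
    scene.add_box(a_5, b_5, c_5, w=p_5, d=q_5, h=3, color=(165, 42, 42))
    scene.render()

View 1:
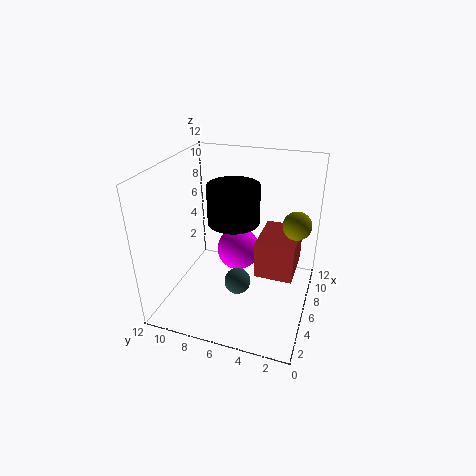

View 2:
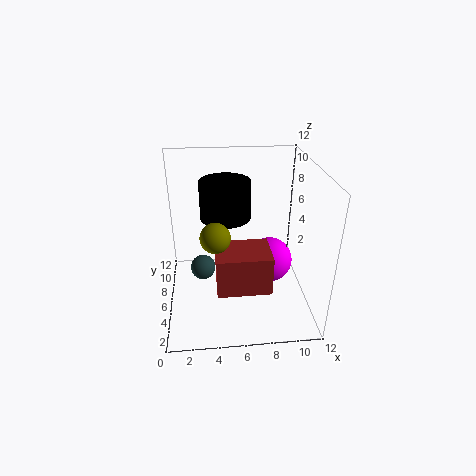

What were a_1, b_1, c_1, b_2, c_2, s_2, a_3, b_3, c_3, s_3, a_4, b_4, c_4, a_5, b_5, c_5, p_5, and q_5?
a_1 = 3, b_1 = 5, c_1 = 4, b_2 = 7, c_2 = 3, s_2 = 2, a_3 = 5, b_3 = 6, c_3 = 8, s_3 = 2, a_4 = 4, b_4 = 1, c_4 = 9, a_5 = 4, b_5 = 1, c_5 = 4, p_5 = 4, q_5 = 3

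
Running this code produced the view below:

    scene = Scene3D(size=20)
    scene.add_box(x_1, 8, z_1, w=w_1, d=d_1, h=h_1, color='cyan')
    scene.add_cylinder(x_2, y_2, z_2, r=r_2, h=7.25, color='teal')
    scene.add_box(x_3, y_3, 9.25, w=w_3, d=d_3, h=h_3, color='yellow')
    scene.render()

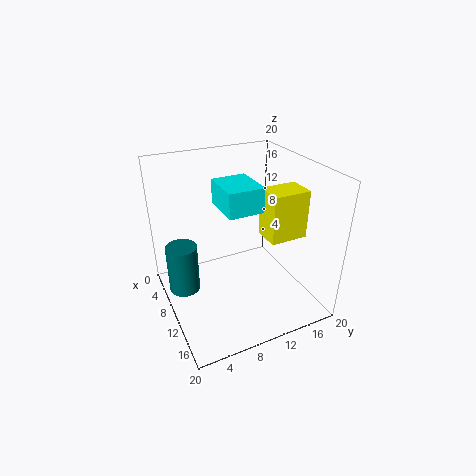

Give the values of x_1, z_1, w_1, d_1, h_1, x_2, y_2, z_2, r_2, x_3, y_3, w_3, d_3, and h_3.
x_1 = 5.75, z_1 = 14, w_1 = 6, d_1 = 5, h_1 = 3.5, x_2 = 6.5, y_2 = 2.75, z_2 = 1.25, r_2 = 2.25, x_3 = 8.75, y_3 = 14, w_3 = 4, d_3 = 5.5, h_3 = 7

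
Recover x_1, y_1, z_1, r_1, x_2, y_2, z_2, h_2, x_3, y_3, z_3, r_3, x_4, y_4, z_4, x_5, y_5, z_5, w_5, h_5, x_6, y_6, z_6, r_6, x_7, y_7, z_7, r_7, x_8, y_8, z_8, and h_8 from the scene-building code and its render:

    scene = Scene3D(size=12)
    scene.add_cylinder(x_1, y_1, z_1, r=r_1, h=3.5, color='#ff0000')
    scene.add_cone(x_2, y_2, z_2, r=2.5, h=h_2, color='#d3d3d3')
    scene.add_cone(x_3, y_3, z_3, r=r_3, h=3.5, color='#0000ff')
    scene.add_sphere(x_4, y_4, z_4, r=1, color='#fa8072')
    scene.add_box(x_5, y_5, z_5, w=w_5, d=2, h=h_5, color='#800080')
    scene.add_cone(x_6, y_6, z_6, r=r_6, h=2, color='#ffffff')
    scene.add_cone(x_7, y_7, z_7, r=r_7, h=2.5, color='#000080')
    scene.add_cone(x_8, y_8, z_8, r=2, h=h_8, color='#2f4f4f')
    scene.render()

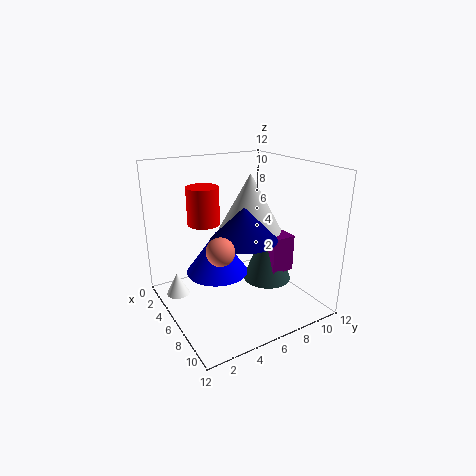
x_1 = 1.5, y_1 = 5, z_1 = 6, r_1 = 1.5, x_2 = 7, y_2 = 6.5, z_2 = 7, h_2 = 4.5, x_3 = 6, y_3 = 4, z_3 = 3.5, r_3 = 2.5, x_4 = 9.5, y_4 = 2.5, z_4 = 7, x_5 = 7.5, y_5 = 7.5, z_5 = 3.5, w_5 = 1.5, h_5 = 3, x_6 = 3, y_6 = 1.5, z_6 = 0.5, r_6 = 1, x_7 = 8.5, y_7 = 5, z_7 = 7, r_7 = 2.5, x_8 = 7.5, y_8 = 8, z_8 = 2.5, h_8 = 5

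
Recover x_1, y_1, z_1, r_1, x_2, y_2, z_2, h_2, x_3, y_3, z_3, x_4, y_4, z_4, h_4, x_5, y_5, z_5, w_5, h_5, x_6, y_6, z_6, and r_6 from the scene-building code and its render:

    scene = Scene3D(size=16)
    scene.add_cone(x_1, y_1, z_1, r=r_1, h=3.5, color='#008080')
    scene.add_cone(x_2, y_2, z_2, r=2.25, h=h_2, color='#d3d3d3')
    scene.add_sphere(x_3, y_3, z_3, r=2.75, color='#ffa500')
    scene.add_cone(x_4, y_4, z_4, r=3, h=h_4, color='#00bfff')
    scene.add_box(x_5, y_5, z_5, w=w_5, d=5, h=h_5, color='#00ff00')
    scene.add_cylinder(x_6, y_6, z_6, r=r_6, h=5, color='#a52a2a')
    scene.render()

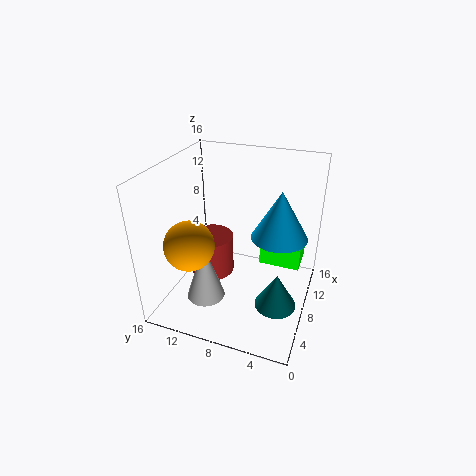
x_1 = 3
y_1 = 2.25
z_1 = 4.5
r_1 = 2
x_2 = 6.25
y_2 = 11.5
z_2 = 0.25
h_2 = 7
x_3 = 5
y_3 = 12.5
z_3 = 7.75
x_4 = 8.5
y_4 = 3.5
z_4 = 8.75
h_4 = 5.25
x_5 = 11.75
y_5 = 1.5
z_5 = 2.5
w_5 = 4
h_5 = 2.75
x_6 = 10.5
y_6 = 12.5
z_6 = 1
r_6 = 2.75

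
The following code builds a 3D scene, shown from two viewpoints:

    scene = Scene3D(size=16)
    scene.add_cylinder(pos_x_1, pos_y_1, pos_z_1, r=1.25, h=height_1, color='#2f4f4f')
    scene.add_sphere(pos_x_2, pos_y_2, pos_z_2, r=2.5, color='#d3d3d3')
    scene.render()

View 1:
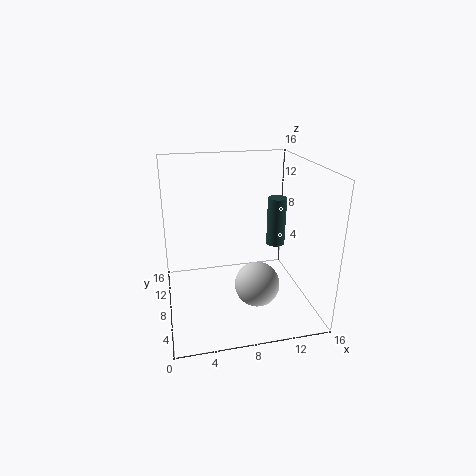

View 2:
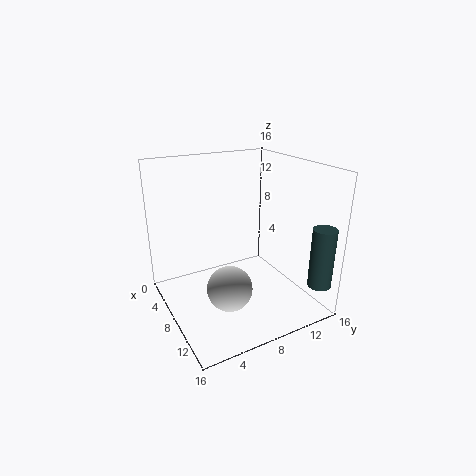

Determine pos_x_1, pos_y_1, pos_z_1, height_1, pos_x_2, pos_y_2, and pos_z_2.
pos_x_1 = 14.75, pos_y_1 = 14.25, pos_z_1 = 3.75, height_1 = 6.5, pos_x_2 = 9.75, pos_y_2 = 6, pos_z_2 = 3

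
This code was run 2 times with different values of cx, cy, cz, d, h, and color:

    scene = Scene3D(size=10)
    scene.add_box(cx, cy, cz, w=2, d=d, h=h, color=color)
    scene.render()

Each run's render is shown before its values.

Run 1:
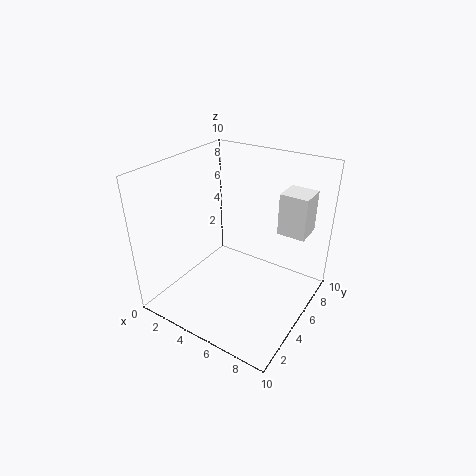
cx = 7
cy = 7
cz = 5
d = 2
h = 3
color = 'white'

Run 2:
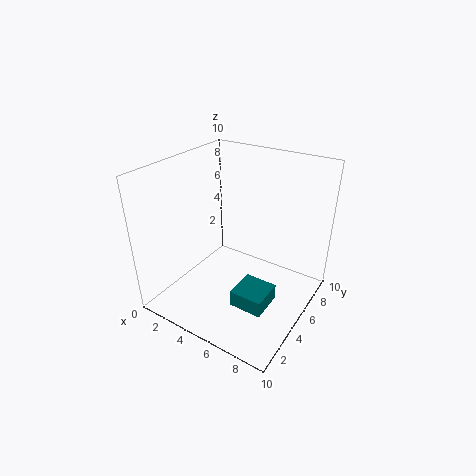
cx = 7
cy = 1
cz = 3
d = 2
h = 1
color = 'teal'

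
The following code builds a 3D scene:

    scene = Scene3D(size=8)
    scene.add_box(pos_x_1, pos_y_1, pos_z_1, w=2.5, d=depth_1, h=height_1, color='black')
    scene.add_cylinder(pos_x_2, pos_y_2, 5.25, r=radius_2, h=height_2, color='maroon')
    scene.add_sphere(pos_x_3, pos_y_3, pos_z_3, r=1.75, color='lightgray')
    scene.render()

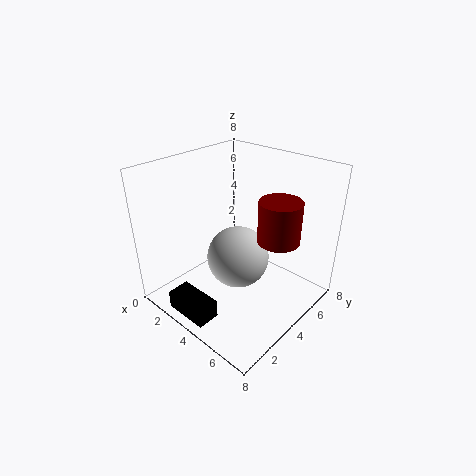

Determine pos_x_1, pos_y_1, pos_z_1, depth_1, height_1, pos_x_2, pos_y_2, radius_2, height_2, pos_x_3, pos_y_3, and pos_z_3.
pos_x_1 = 2.25
pos_y_1 = 0.25
pos_z_1 = 0.5
depth_1 = 1.25
height_1 = 1
pos_x_2 = 7
pos_y_2 = 3.5
radius_2 = 1
height_2 = 2
pos_x_3 = 4
pos_y_3 = 4
pos_z_3 = 2.75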